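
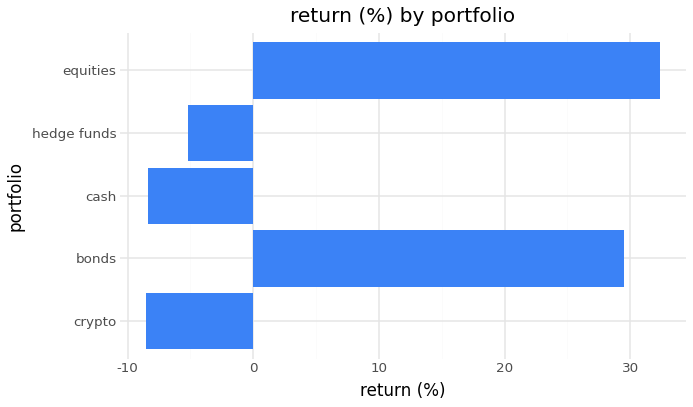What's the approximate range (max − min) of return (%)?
≈ 40

Max equities ≈ 30, min crypto ≈ -10; range ≈ 40.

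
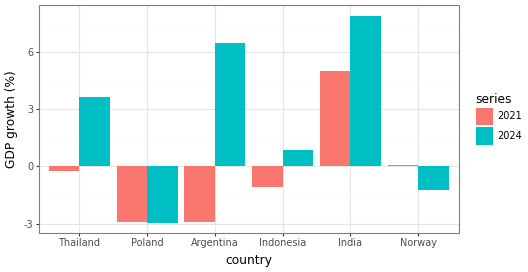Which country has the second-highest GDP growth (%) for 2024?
Argentina

Top 3 for 2024: India ≈ 8, Argentina ≈ 6, Thailand ≈ 4.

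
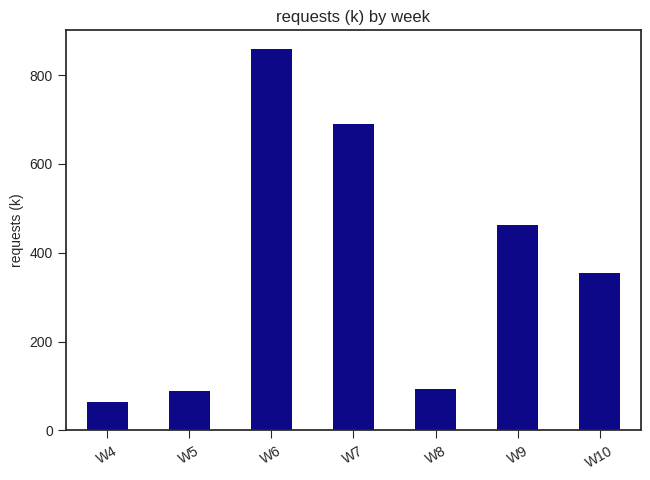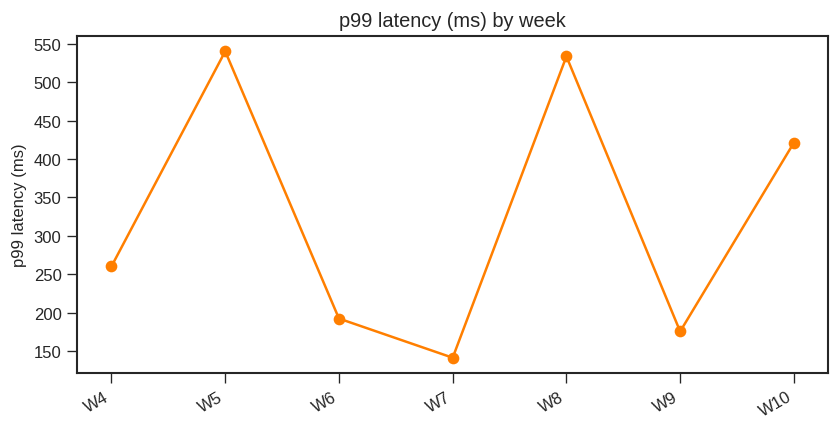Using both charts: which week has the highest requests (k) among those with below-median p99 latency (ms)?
W6

Chart 2 median p99 latency (ms) ≈ 250; below-median weeks: W6, W7, W9. Among those, W6 has the highest requests (k) (≈ 900).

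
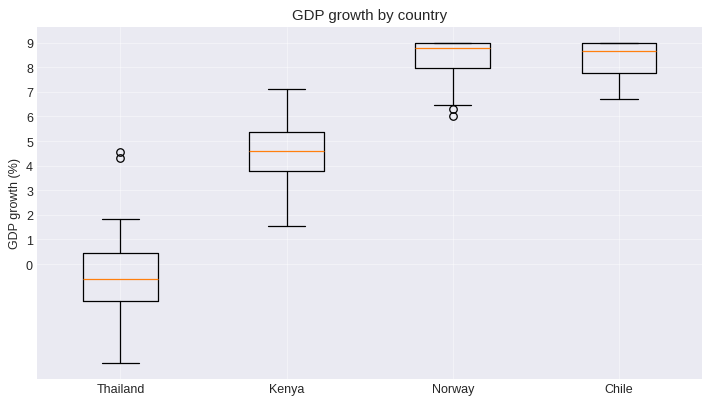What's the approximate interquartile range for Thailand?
≈ 2

Q3 ≈ 0, Q1 ≈ -2; IQR ≈ 2.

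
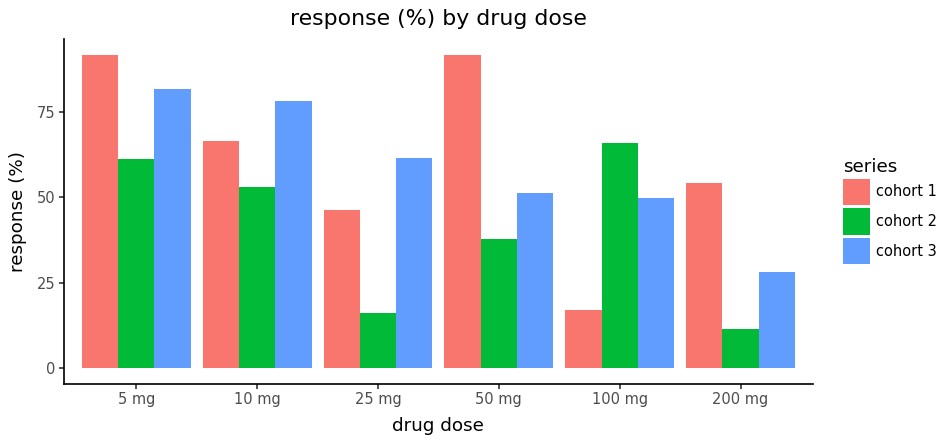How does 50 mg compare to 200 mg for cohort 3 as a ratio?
≈ 1.67×

50 mg ≈ 50, 200 mg ≈ 30; 50/30 ≈ 1.67.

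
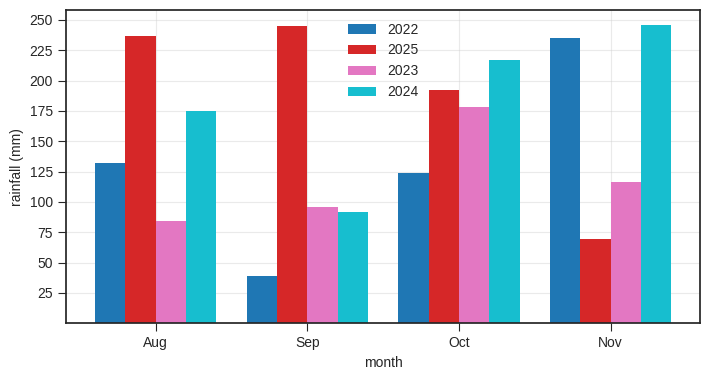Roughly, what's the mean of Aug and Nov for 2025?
≈ 150

(225 + 75) / 2 ≈ 150.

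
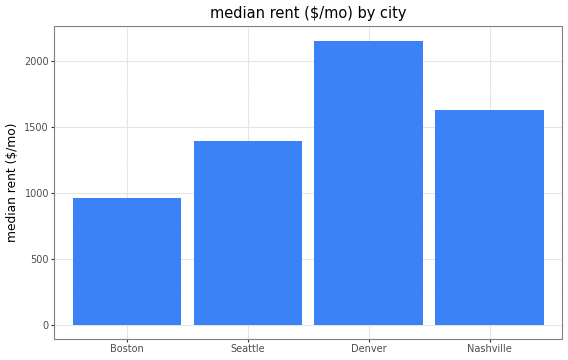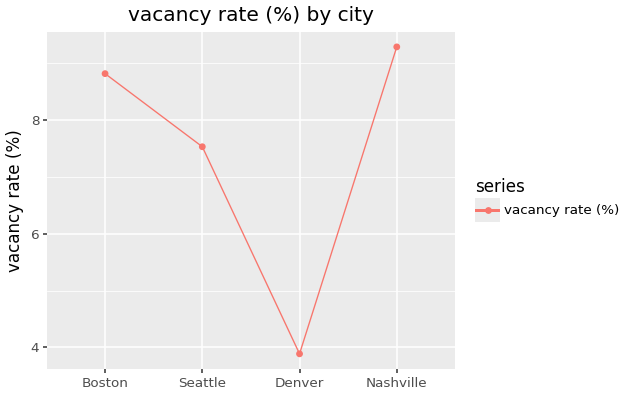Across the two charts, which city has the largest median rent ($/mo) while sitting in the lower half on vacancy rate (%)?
Denver

Chart 2 median vacancy rate (%) ≈ 8; below-median cities: Seattle, Denver. Among those, Denver has the highest median rent ($/mo) (≈ 2200).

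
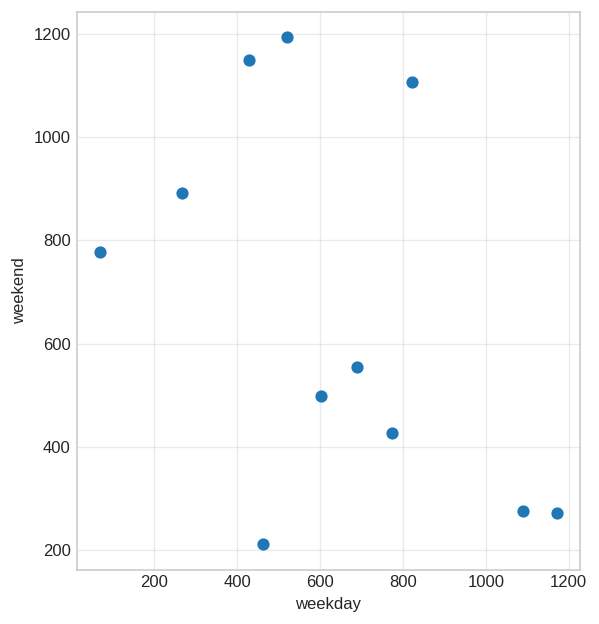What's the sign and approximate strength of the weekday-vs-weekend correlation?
negative, moderate

Points are negatively correlated; moderate (|r| ≈ 0.5).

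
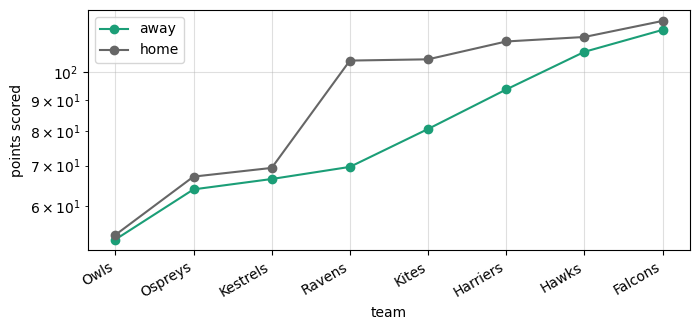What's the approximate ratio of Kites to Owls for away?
Kites ≈ 80, Owls ≈ 50; 80/50 ≈ 1.6.

≈ 1.6×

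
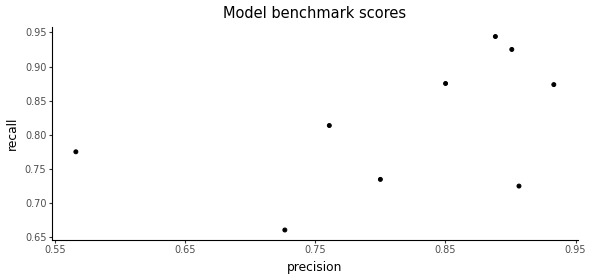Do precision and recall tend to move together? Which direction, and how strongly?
Points are positively correlated; moderate (|r| ≈ 0.5).

positive, moderate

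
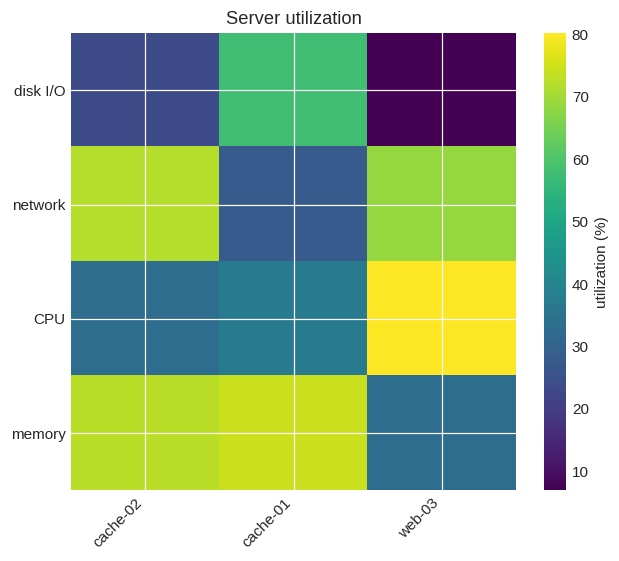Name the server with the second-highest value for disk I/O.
Top 3 for disk I/O: cache-01 ≈ 60, cache-02 ≈ 20, web-03 ≈ 10.

cache-02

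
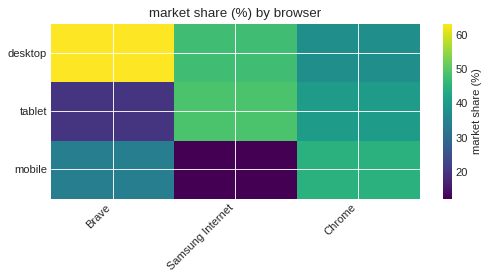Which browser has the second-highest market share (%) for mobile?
Brave

Top 3 for mobile: Chrome ≈ 45, Brave ≈ 35, Samsung Internet ≈ 10.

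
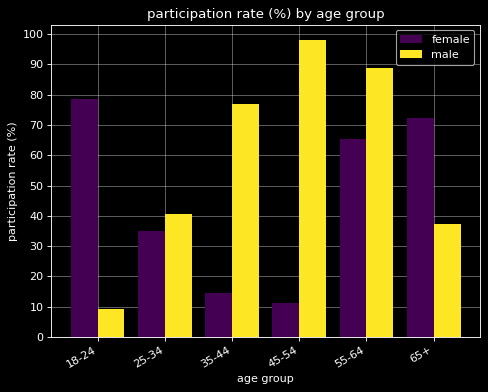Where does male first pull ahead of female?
25-34

18-24: male ≈ 10 vs female ≈ 80 (not yet); 25-34: male ≈ 40 vs female ≈ 30 (first crossover).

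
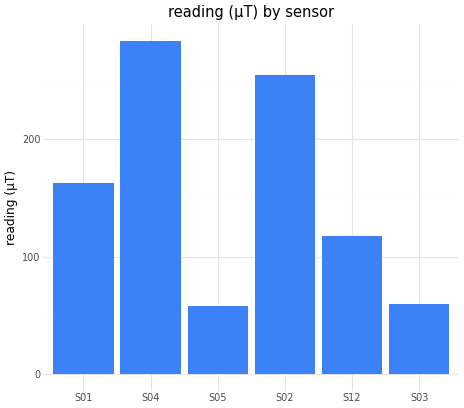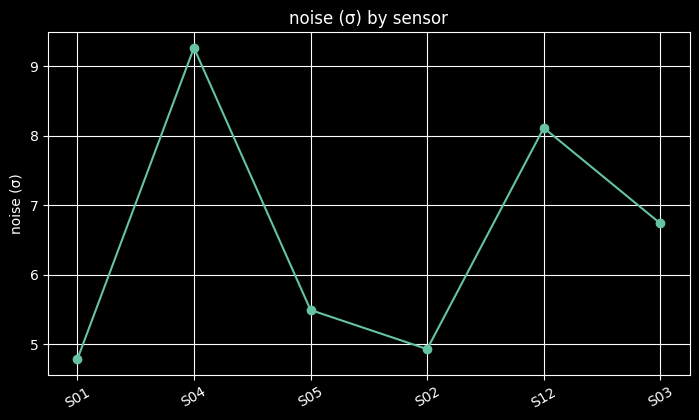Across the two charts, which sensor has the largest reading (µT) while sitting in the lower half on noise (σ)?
Chart 2 median noise (σ) ≈ 6; below-median sensors: S01, S05, S02. Among those, S02 has the highest reading (µT) (≈ 250).

S02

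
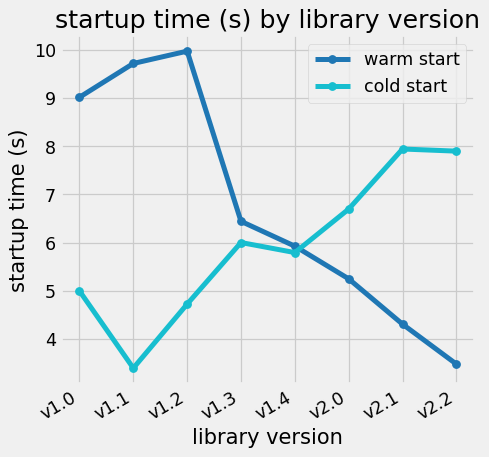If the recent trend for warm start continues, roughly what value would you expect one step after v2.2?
Last three: 5, 4, 3 → slope ≈ -1/step → next ≈ 2.

≈ 2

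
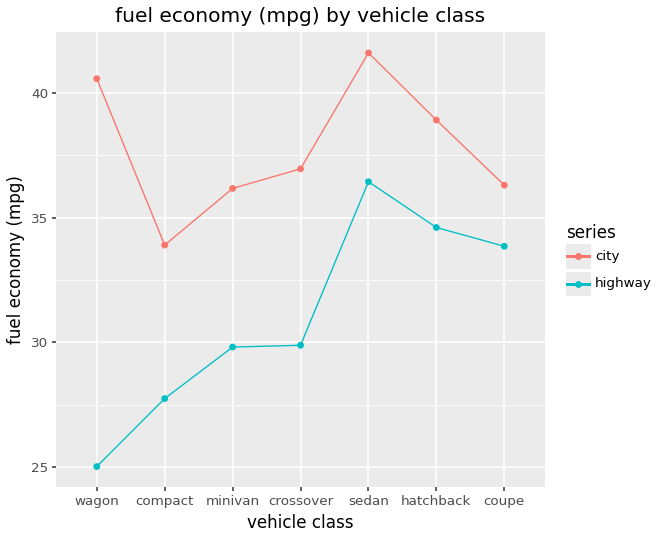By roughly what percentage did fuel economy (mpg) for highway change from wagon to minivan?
wagon ≈ 26, minivan ≈ 30; (30 − 26) / 26 ≈ +15.4%.

≈ +15.4%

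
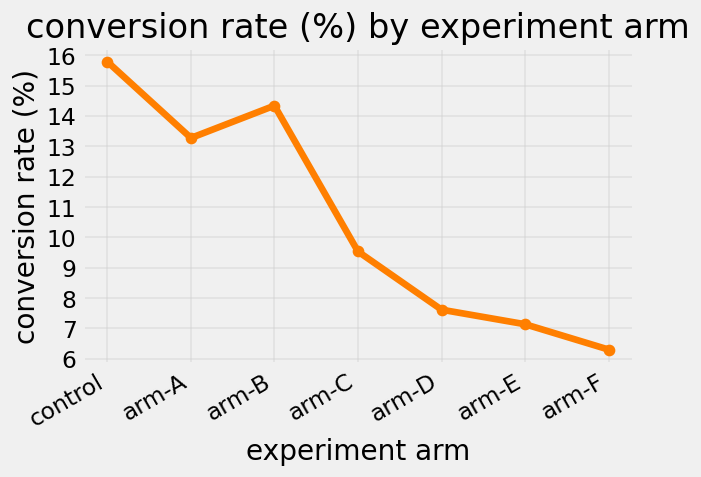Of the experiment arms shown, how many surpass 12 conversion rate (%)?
3

Above 12: control, arm-A, arm-B.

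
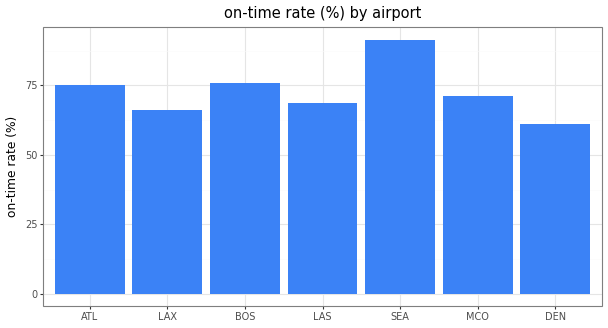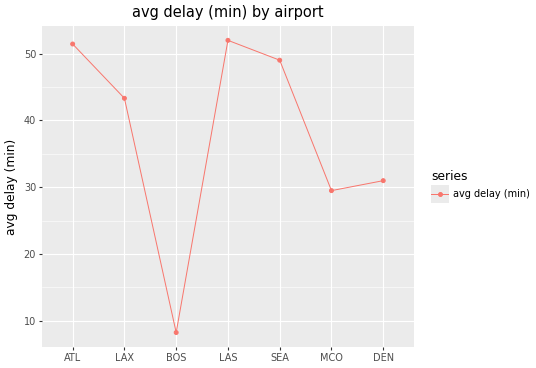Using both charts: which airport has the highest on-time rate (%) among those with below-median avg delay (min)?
Chart 2 median avg delay (min) ≈ 45; below-median airports: BOS, MCO, DEN. Among those, BOS has the highest on-time rate (%) (≈ 80).

BOS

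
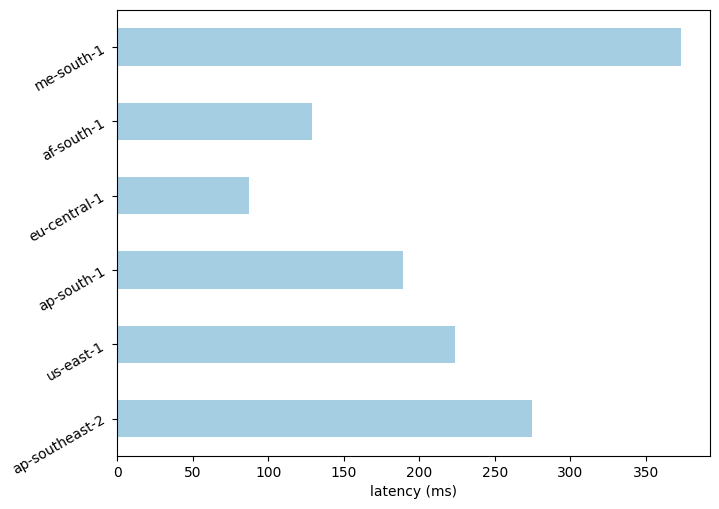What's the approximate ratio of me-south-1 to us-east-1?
me-south-1 ≈ 350, us-east-1 ≈ 200; 350/200 ≈ 1.75.

≈ 1.75×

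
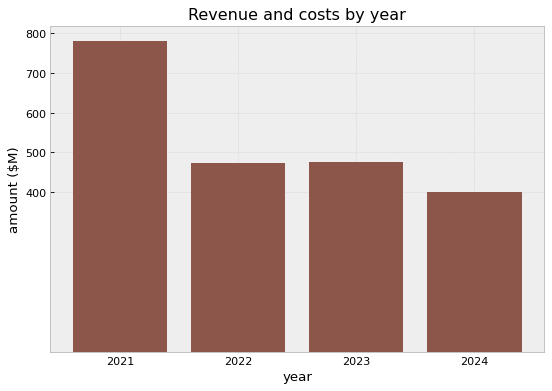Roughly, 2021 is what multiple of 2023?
2021 ≈ 800, 2023 ≈ 500; 800/500 ≈ 1.6.

≈ 1.6×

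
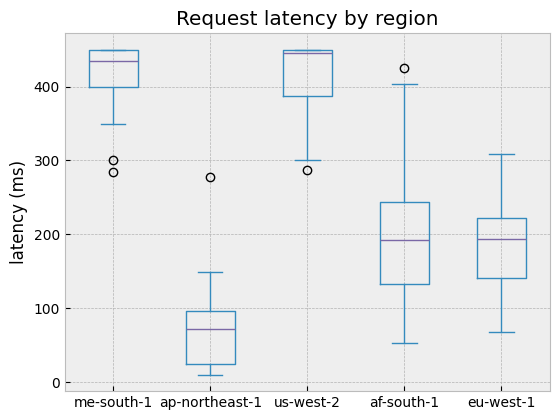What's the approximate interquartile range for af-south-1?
≈ 100

Q3 ≈ 250, Q1 ≈ 150; IQR ≈ 100.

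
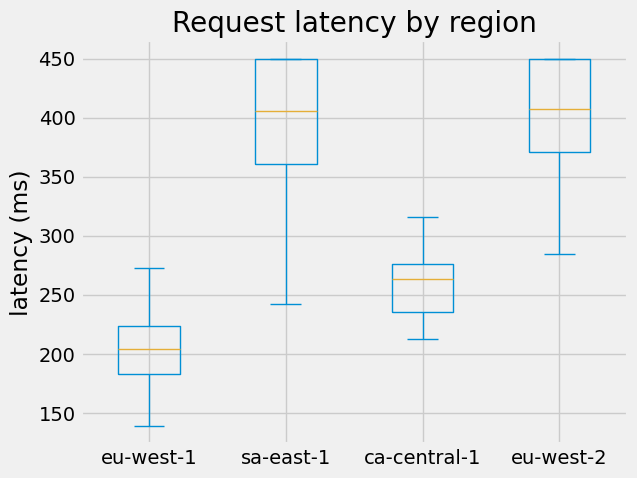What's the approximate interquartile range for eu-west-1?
Q3 ≈ 220, Q1 ≈ 180; IQR ≈ 40.

≈ 40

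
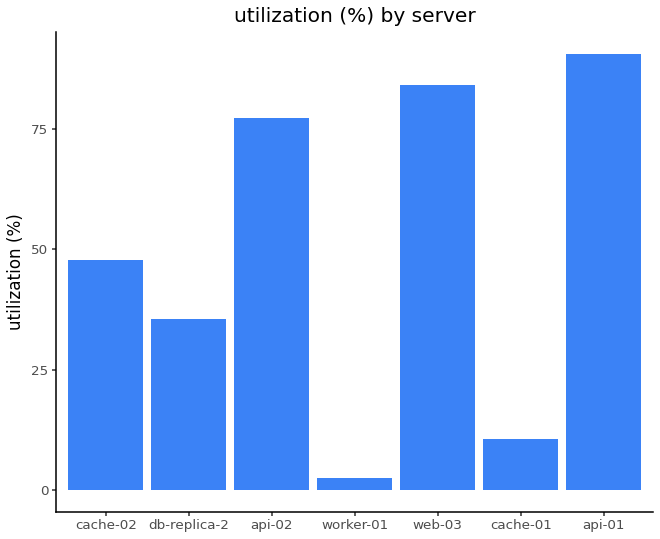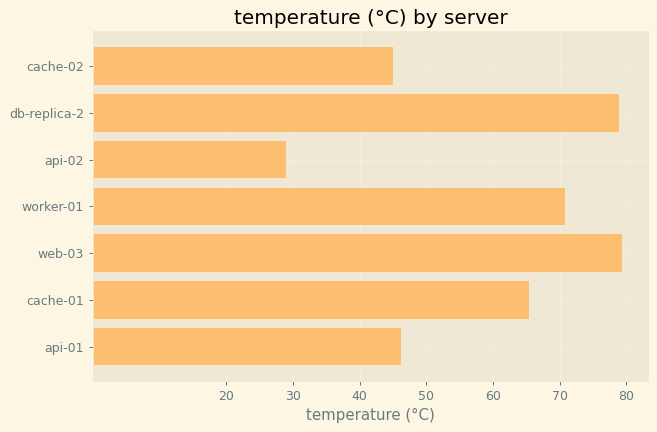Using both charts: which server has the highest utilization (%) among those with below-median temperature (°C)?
Chart 2 median temperature (°C) ≈ 70; below-median servers: cache-02, api-02, api-01. Among those, api-01 has the highest utilization (%) (≈ 90).

api-01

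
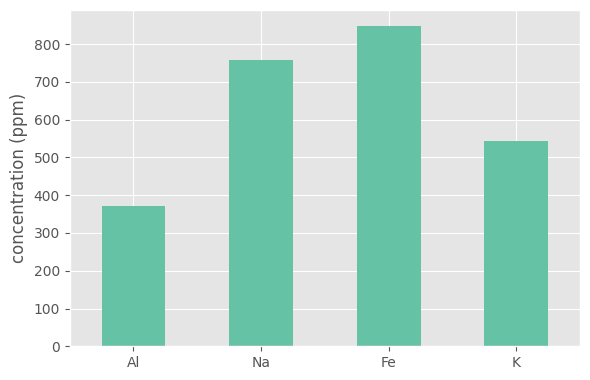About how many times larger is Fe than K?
≈ 1.6×

Fe ≈ 800, K ≈ 500; 800/500 ≈ 1.6.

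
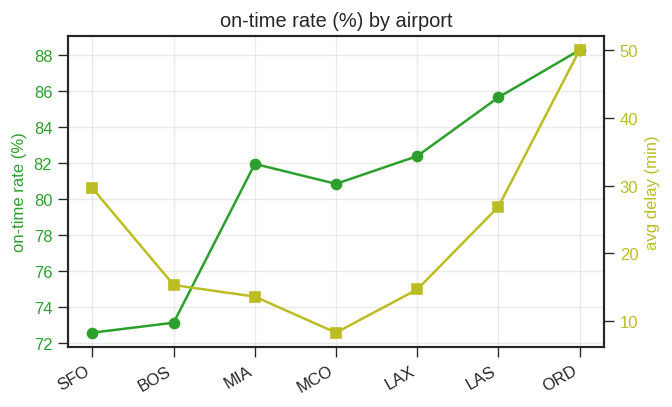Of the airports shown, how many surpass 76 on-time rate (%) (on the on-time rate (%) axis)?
5

Above 76: MIA, MCO, LAX, LAS, ORD.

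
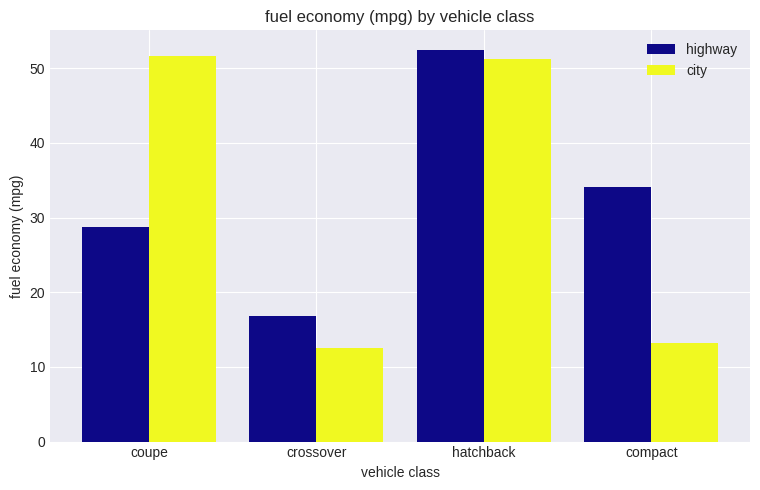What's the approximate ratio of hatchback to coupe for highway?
hatchback ≈ 50, coupe ≈ 30; 50/30 ≈ 1.67.

≈ 1.67×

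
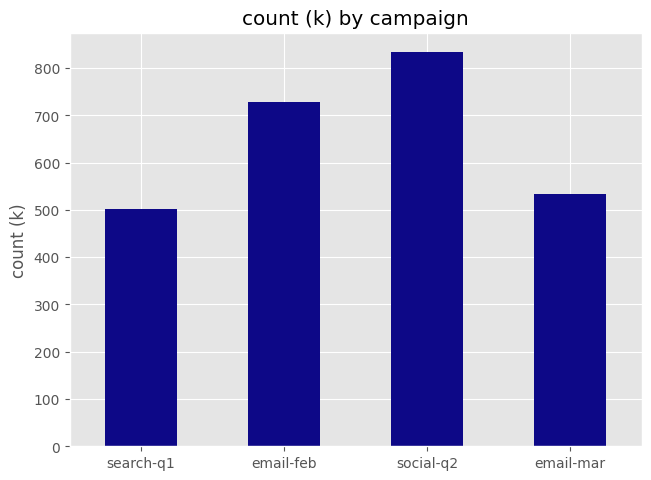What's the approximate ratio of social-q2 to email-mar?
social-q2 ≈ 800, email-mar ≈ 500; 800/500 ≈ 1.6.

≈ 1.6×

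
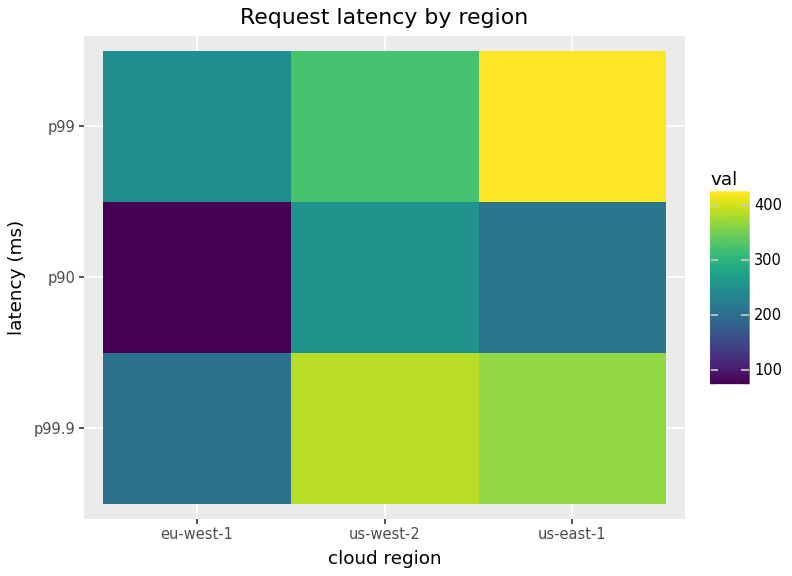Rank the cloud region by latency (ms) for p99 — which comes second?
Top 3 for p99: us-east-1 ≈ 450, us-west-2 ≈ 300, eu-west-1 ≈ 250.

us-west-2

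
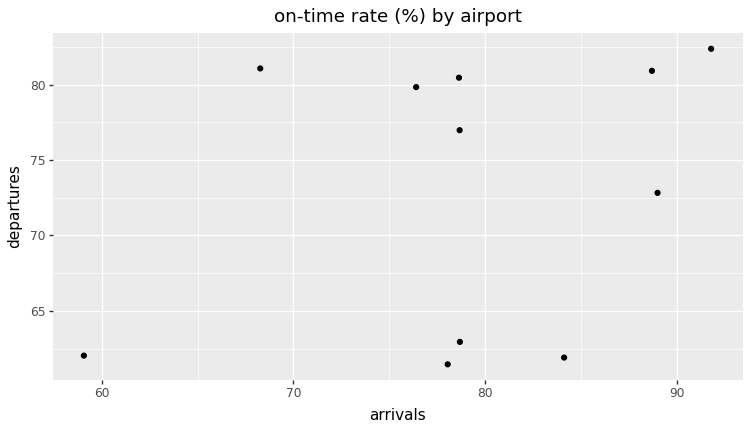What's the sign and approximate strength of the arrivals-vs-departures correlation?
positive, weak

Points are positively correlated; weak (|r| ≈ 0.3).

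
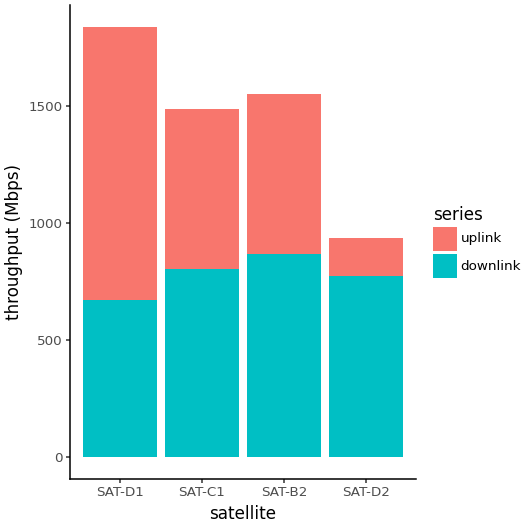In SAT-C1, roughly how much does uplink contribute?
uplink top ≈ 1400, bottom ≈ 800; segment ≈ 600.

≈ 600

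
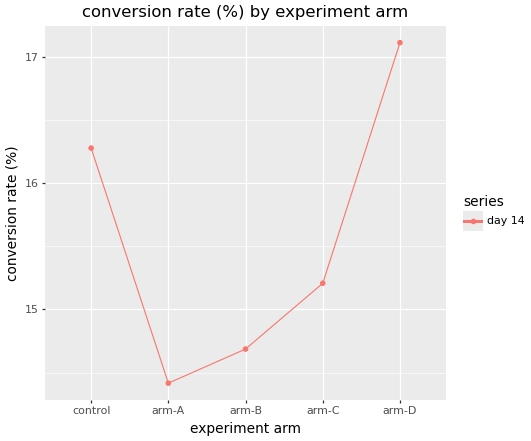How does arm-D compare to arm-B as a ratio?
≈ 1.17×

arm-D ≈ 17.0, arm-B ≈ 14.5; 17.0/14.5 ≈ 1.17.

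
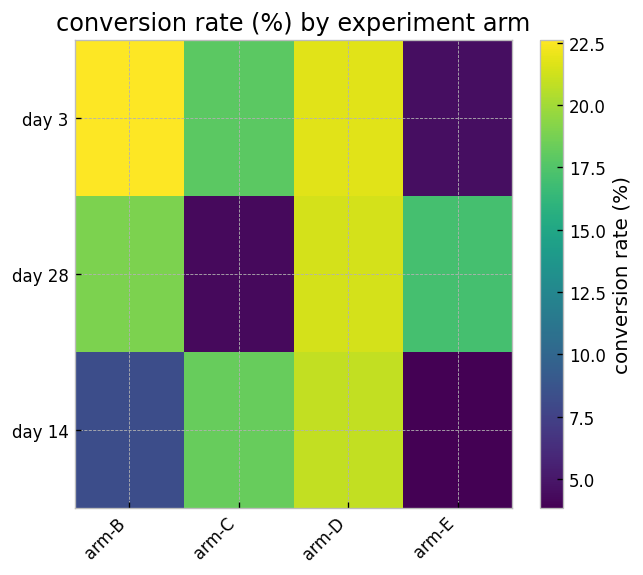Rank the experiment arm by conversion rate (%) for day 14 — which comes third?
Top 4 for day 14: arm-D ≈ 20, arm-C ≈ 18, arm-B ≈ 8, arm-E ≈ 4.

arm-B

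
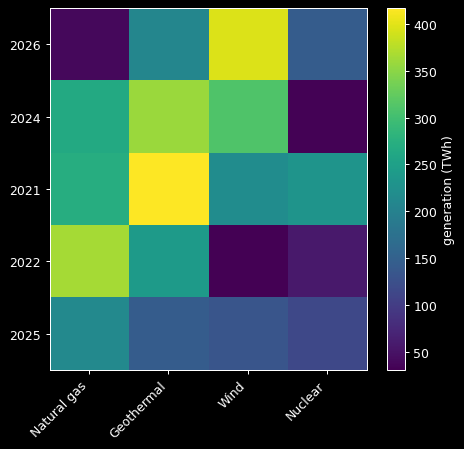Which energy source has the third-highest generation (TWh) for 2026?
Nuclear

Top 4 for 2026: Wind ≈ 400, Geothermal ≈ 200, Nuclear ≈ 150, Natural gas ≈ 50.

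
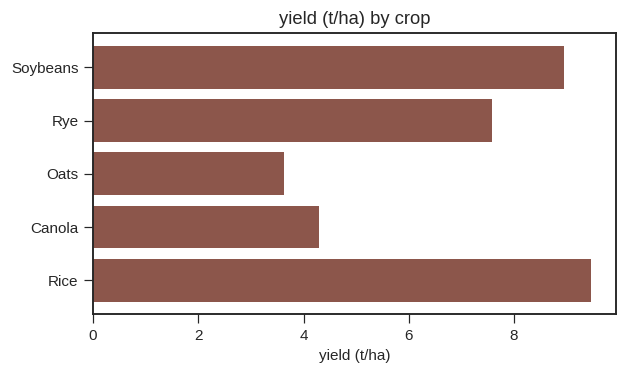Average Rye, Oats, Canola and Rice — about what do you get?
(8 + 4 + 4 + 9) / 4 ≈ 6.

≈ 6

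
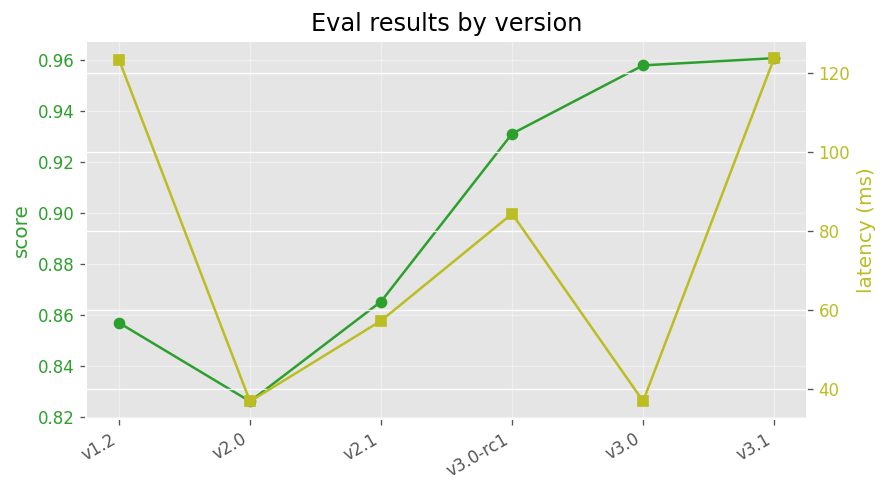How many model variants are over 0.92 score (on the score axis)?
3

Above 0.92: v3.0-rc1, v3.0, v3.1.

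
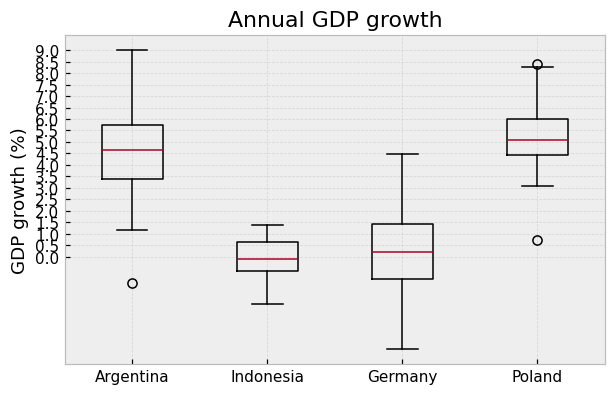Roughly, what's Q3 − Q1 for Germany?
Q3 ≈ 1.5, Q1 ≈ -1.0; IQR ≈ 2.5.

≈ 2.5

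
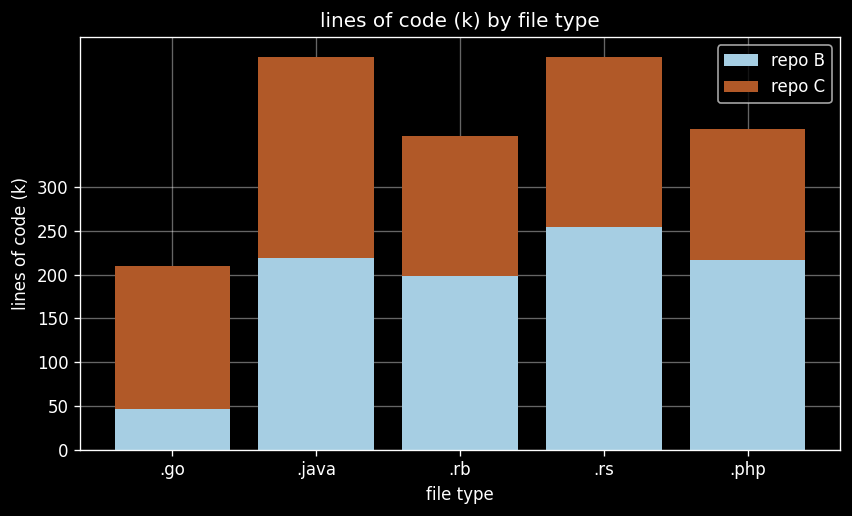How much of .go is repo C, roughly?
repo C top ≈ 200, bottom ≈ 50; segment ≈ 150.

≈ 150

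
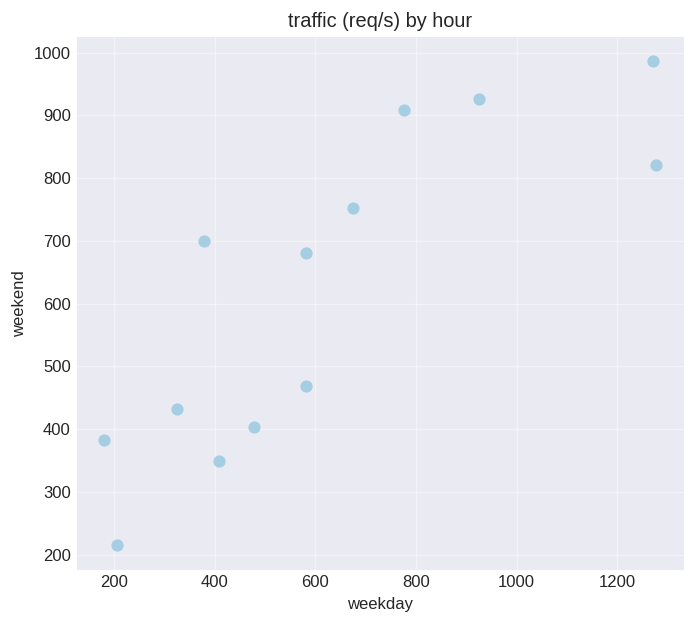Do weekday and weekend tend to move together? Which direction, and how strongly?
positive, strong

Points are positively correlated; strong (|r| ≈ 0.8).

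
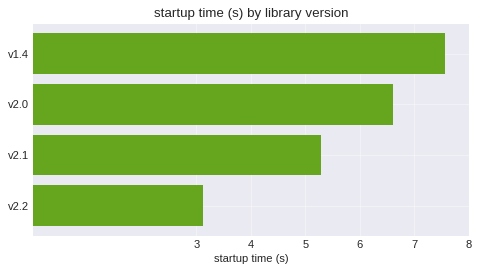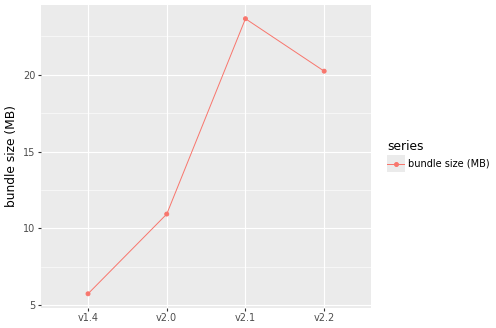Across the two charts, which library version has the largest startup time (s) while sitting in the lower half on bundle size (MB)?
v1.4

Chart 2 median bundle size (MB) ≈ 15; below-median library versions: v1.4, v2.0. Among those, v1.4 has the highest startup time (s) (≈ 8).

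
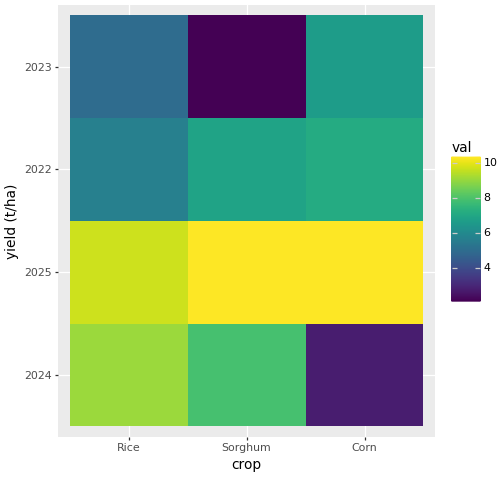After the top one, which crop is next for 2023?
Rice

Top 3 for 2023: Corn ≈ 7, Rice ≈ 5, Sorghum ≈ 2.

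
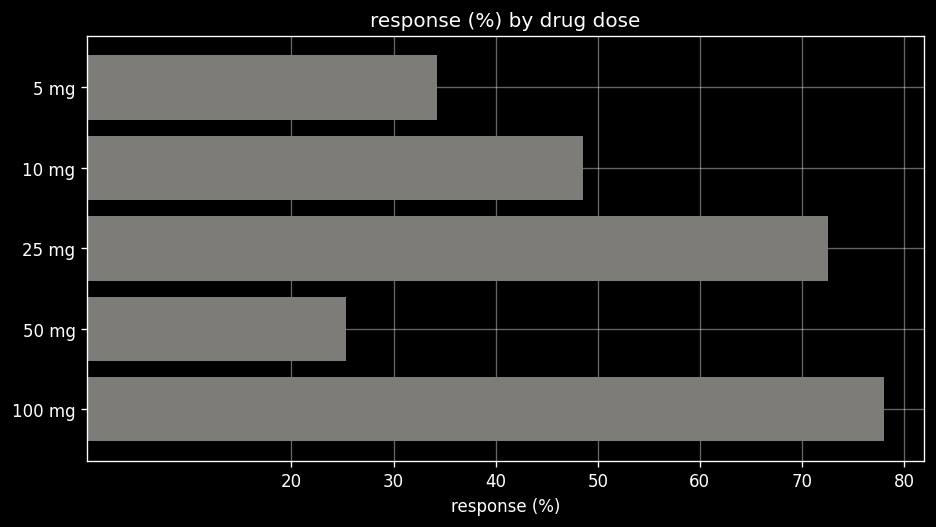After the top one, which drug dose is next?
Top 3: 100 mg ≈ 80, 25 mg ≈ 70, 10 mg ≈ 50.

25 mg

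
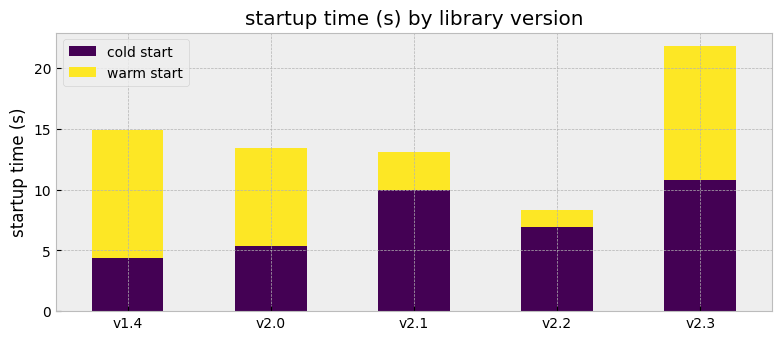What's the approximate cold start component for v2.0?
cold start top ≈ 6, bottom ≈ 0; segment ≈ 6.

≈ 6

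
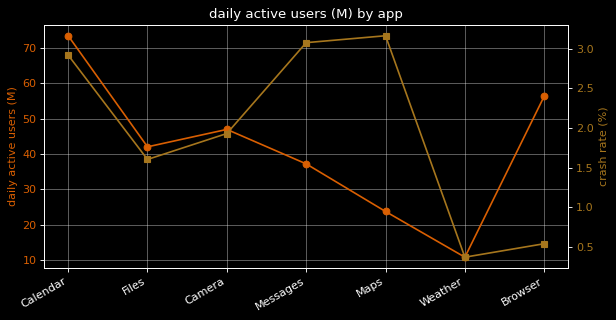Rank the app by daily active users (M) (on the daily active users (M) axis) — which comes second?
Top 3 (on the daily active users (M) axis): Calendar ≈ 70, Browser ≈ 60, Camera ≈ 50.

Browser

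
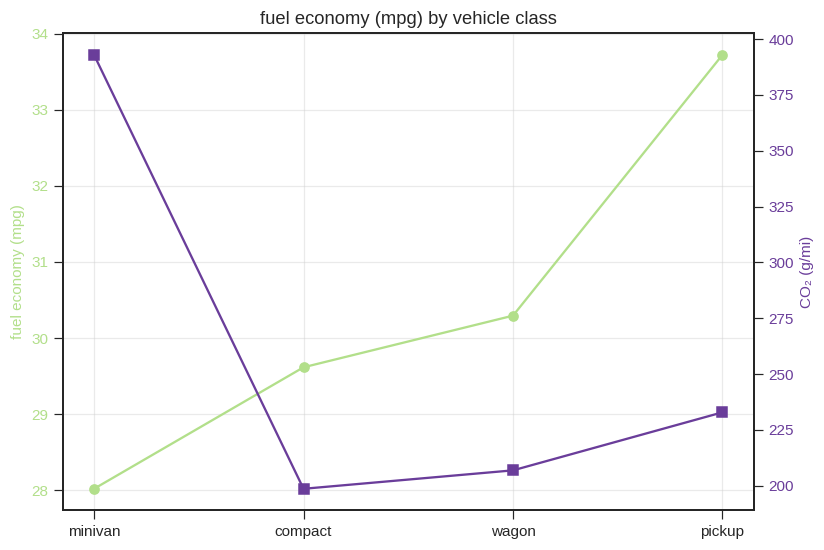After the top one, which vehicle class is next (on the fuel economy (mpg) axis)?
wagon

Top 3 (on the fuel economy (mpg) axis): pickup ≈ 33.5, wagon ≈ 30.5, compact ≈ 29.5.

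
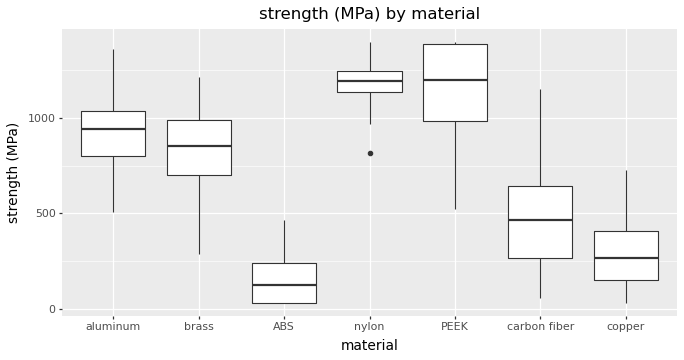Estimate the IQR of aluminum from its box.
≈ 200

Q3 ≈ 1000, Q1 ≈ 800; IQR ≈ 200.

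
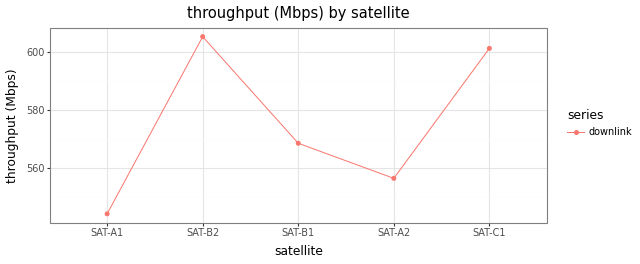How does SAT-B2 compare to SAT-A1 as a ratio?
SAT-B2 ≈ 610, SAT-A1 ≈ 540; 610/540 ≈ 1.13.

≈ 1.13×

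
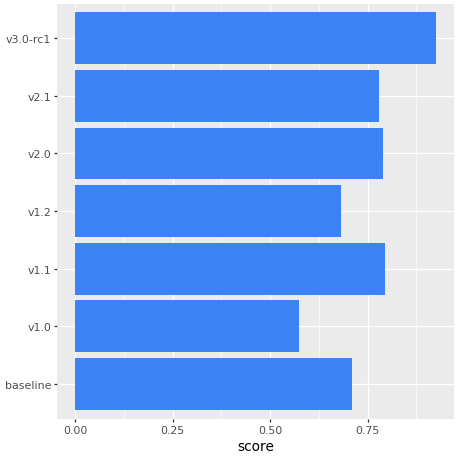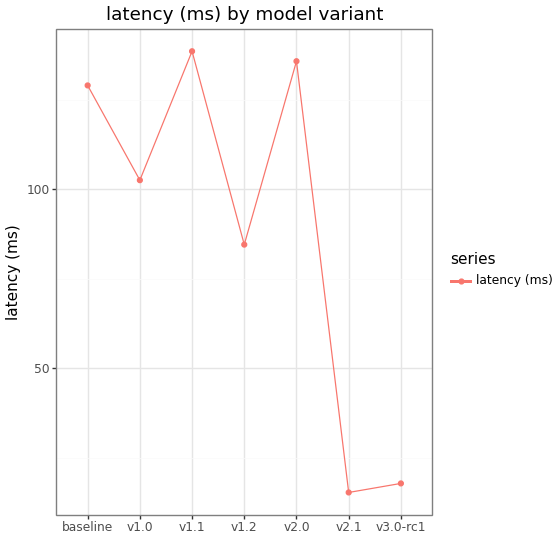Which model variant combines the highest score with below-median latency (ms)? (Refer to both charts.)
Chart 2 median latency (ms) ≈ 100; below-median model variants: v1.2, v2.1, v3.0-rc1. Among those, v3.0-rc1 has the highest score (≈ 0.9).

v3.0-rc1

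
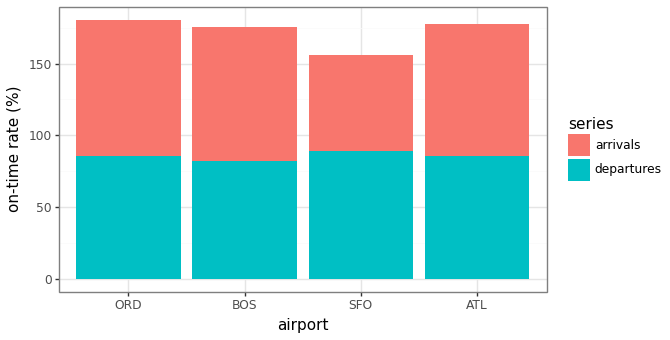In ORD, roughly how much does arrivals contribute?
≈ 100

arrivals top ≈ 180, bottom ≈ 80; segment ≈ 100.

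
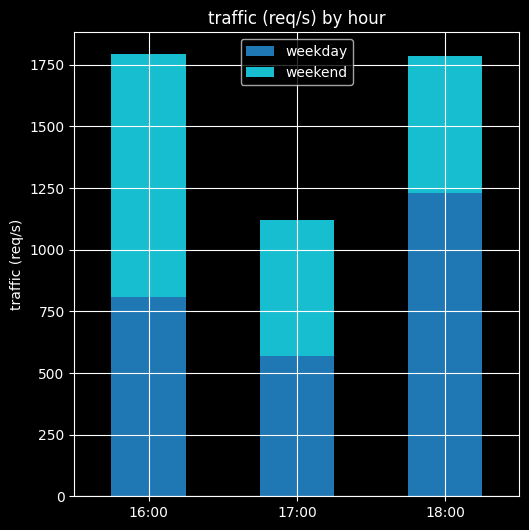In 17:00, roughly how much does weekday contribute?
≈ 600

weekday top ≈ 600, bottom ≈ 0; segment ≈ 600.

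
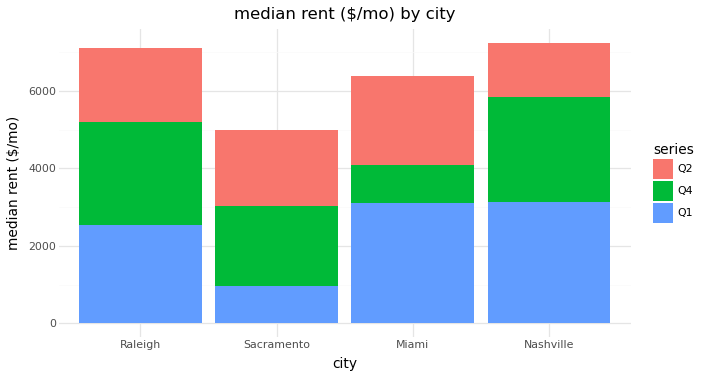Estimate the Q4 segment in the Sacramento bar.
≈ 2000

Q4 top ≈ 3000, bottom ≈ 1000; segment ≈ 2000.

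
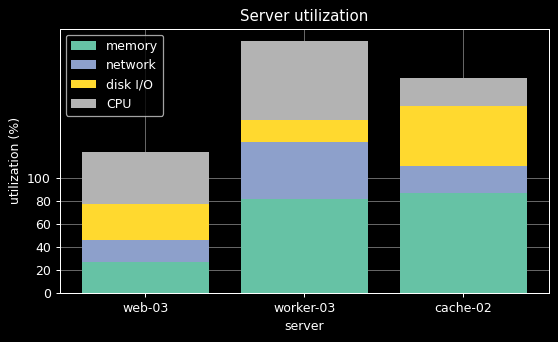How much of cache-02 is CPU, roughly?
CPU top ≈ 180, bottom ≈ 160; segment ≈ 20.

≈ 20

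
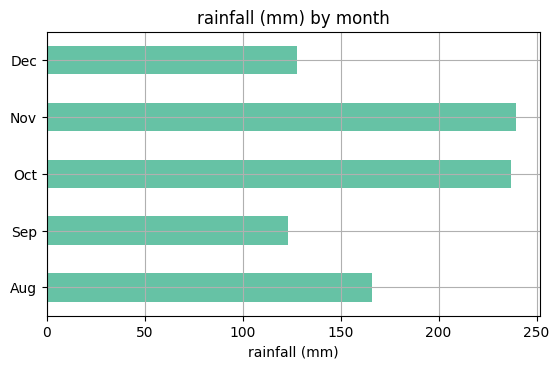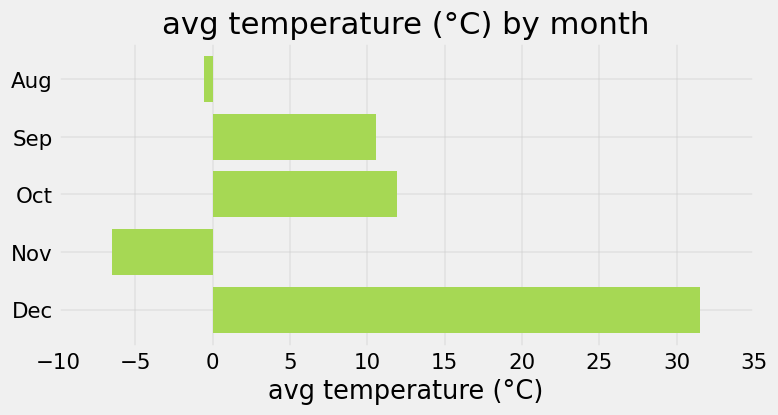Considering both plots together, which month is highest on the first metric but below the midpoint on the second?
Chart 2 median avg temperature (°C) ≈ 10; below-median months: Aug, Nov. Among those, Nov has the highest rainfall (mm) (≈ 250).

Nov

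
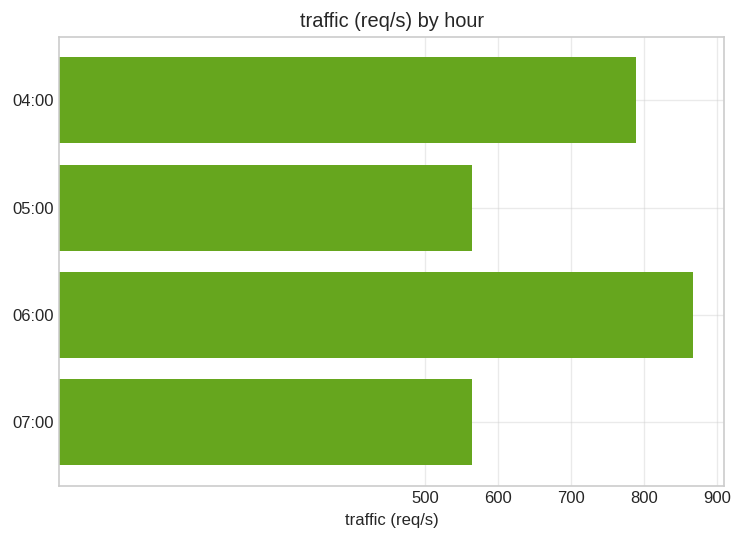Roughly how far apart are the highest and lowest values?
Max 06:00 ≈ 900, min 07:00 ≈ 600; range ≈ 300.

≈ 300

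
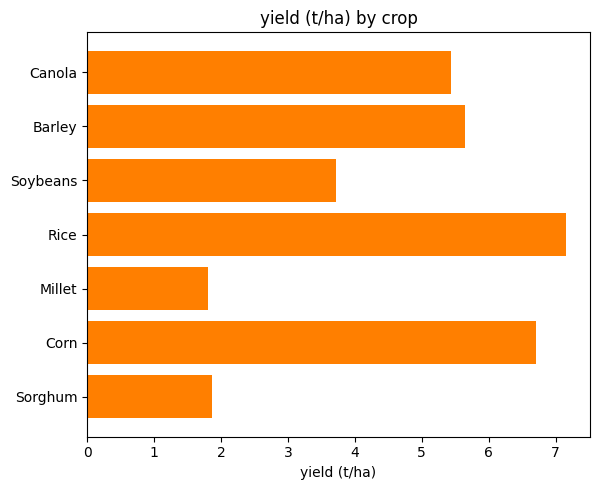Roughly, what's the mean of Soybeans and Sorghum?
(4 + 2) / 2 ≈ 3.

≈ 3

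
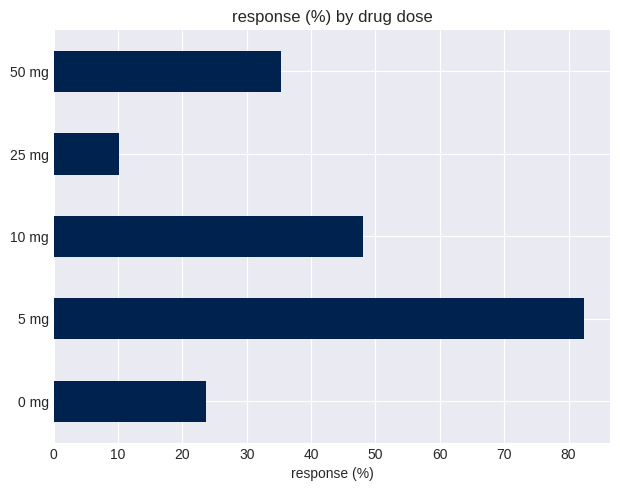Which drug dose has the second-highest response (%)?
Top 3: 5 mg ≈ 80, 10 mg ≈ 50, 50 mg ≈ 40.

10 mg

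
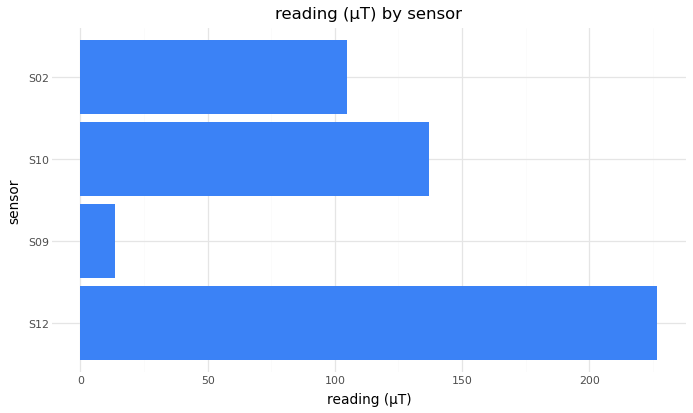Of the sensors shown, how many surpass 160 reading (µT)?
1

Above 160: S12.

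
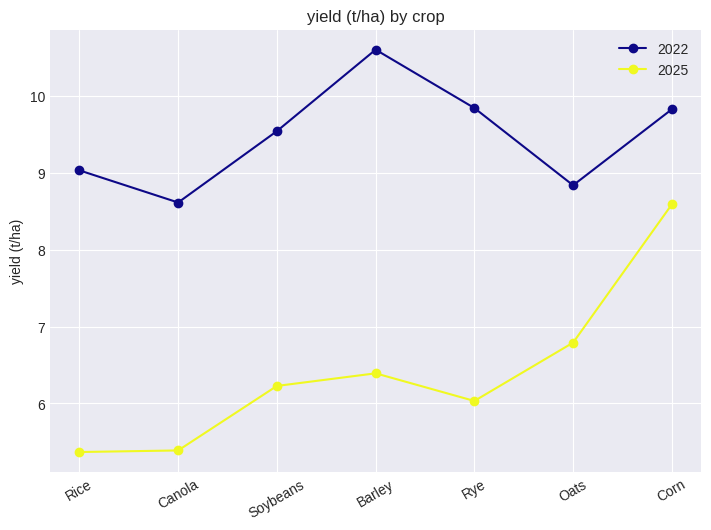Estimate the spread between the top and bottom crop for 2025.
Max Corn ≈ 8.5, min Rice ≈ 5.5; range ≈ 3.0.

≈ 3.0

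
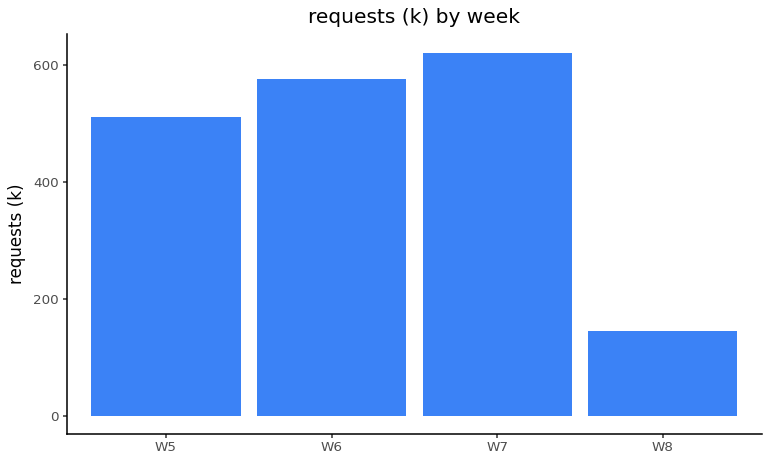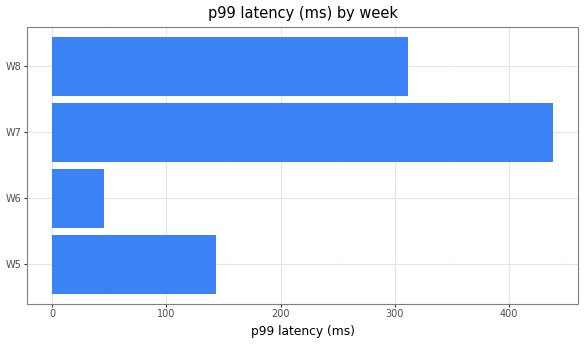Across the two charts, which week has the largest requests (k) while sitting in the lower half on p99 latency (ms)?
Chart 2 median p99 latency (ms) ≈ 250; below-median weeks: W5, W6. Among those, W6 has the highest requests (k) (≈ 600).

W6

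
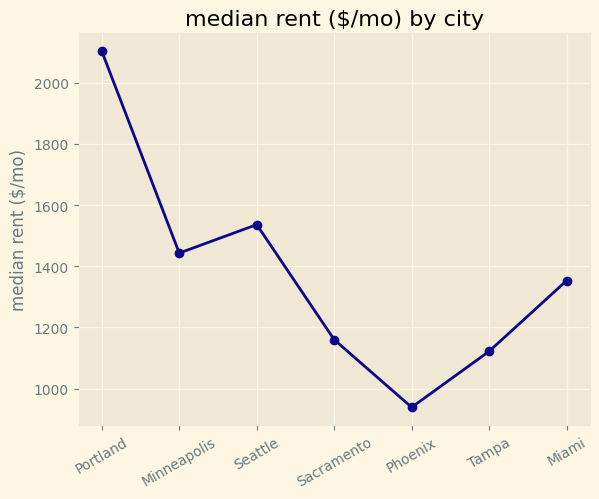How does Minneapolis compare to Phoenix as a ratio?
≈ 1.56×

Minneapolis ≈ 1400, Phoenix ≈ 900; 1400/900 ≈ 1.56.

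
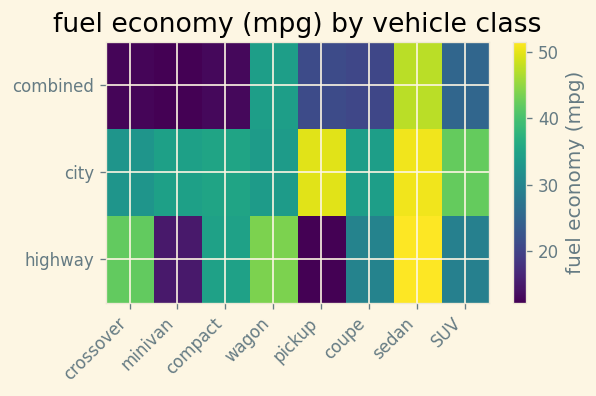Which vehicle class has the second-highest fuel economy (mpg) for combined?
Top 3 for combined: sedan ≈ 45, wagon ≈ 35, SUV ≈ 25.

wagon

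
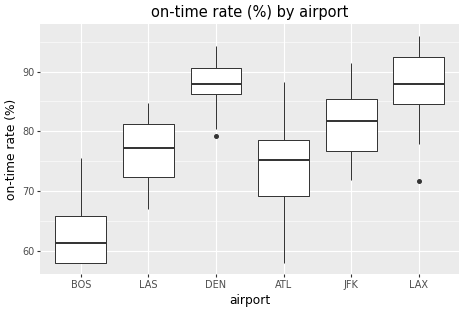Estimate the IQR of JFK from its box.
Q3 ≈ 85, Q1 ≈ 75; IQR ≈ 10.

≈ 10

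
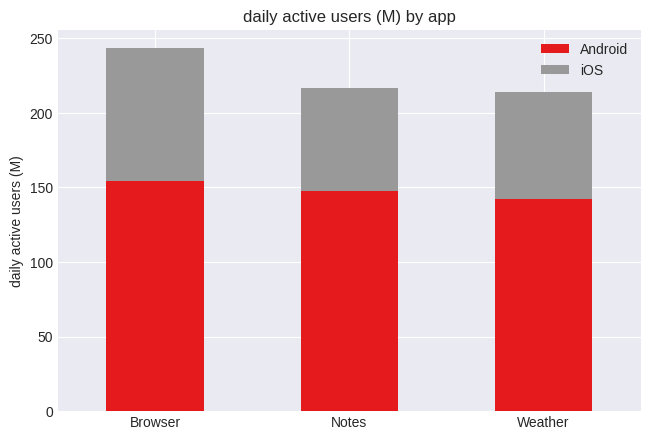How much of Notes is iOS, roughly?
iOS top ≈ 225, bottom ≈ 150; segment ≈ 75.

≈ 75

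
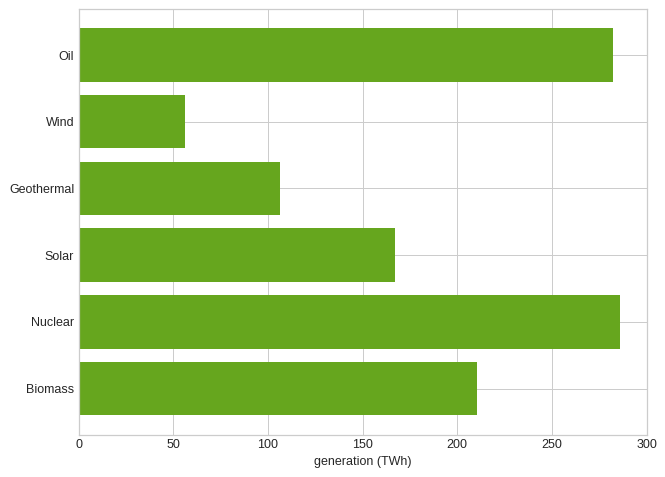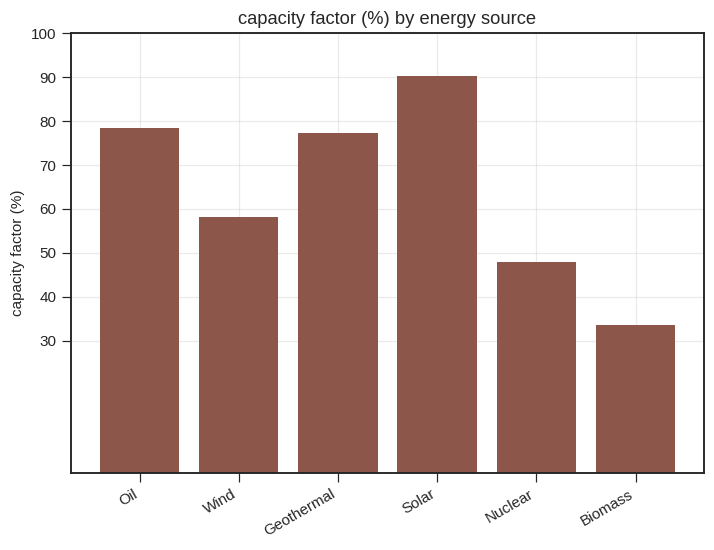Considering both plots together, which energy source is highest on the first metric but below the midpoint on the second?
Chart 2 median capacity factor (%) ≈ 70; below-median energy sources: Wind, Nuclear, Biomass. Among those, Nuclear has the highest generation (TWh) (≈ 300).

Nuclear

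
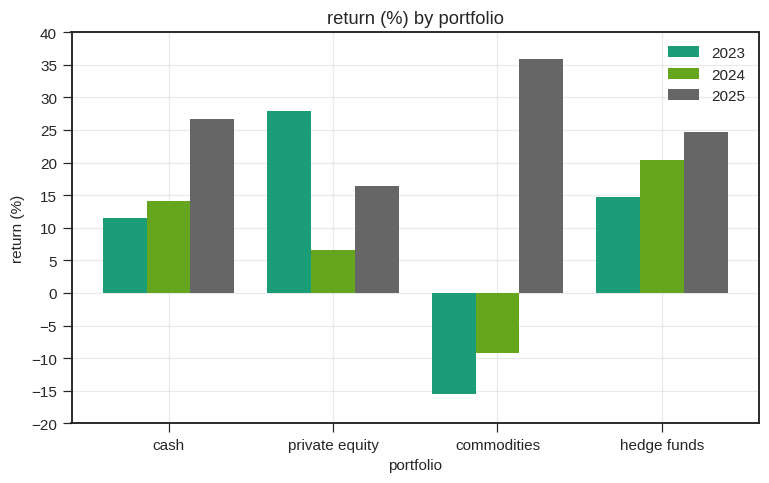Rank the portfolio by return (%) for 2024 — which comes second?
Top 3 for 2024: hedge funds ≈ 20, cash ≈ 15, private equity ≈ 5.

cash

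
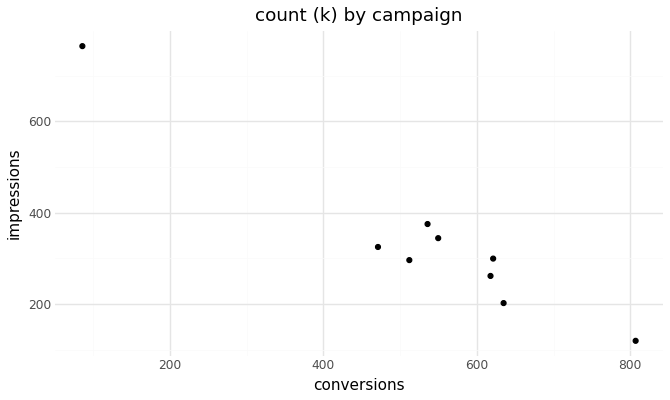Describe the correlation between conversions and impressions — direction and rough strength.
negative, strong

Points are negatively correlated; strong (|r| ≈ 1.0).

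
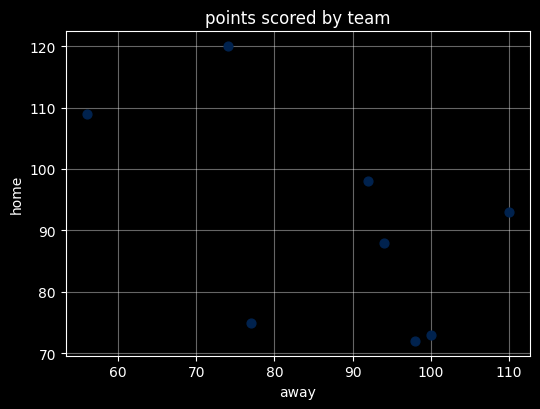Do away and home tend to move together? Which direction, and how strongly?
Points are negatively correlated; moderate (|r| ≈ 0.5).

negative, moderate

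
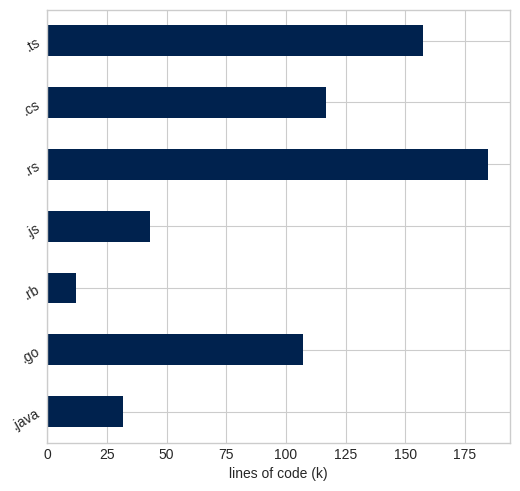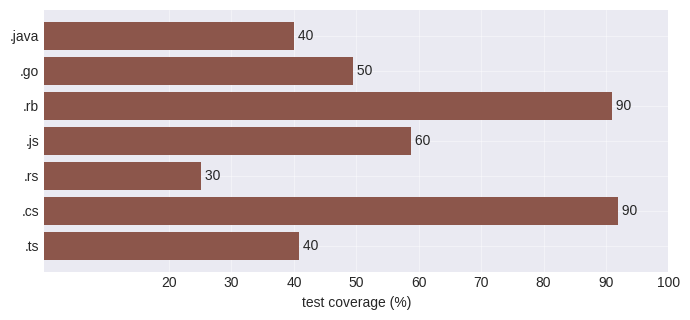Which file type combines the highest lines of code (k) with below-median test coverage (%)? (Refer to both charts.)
Chart 2 median test coverage (%) ≈ 50; below-median file types: .java, .rs, .ts. Among those, .rs has the highest lines of code (k) (≈ 180).

.rs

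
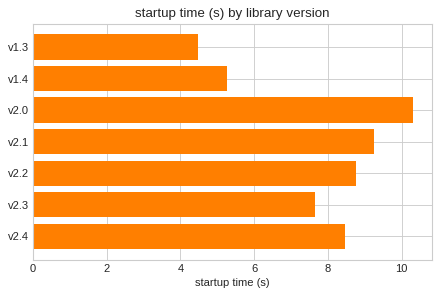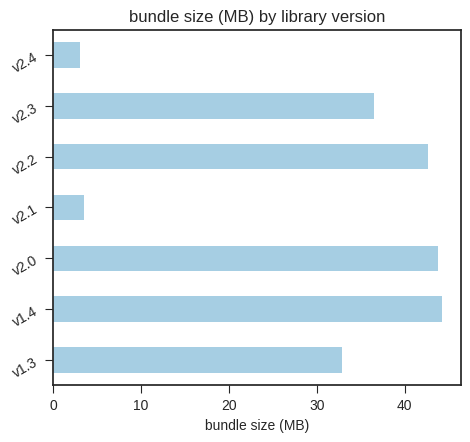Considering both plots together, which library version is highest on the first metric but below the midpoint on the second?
Chart 2 median bundle size (MB) ≈ 35; below-median library versions: v1.3, v2.1, v2.4. Among those, v2.1 has the highest startup time (s) (≈ 9).

v2.1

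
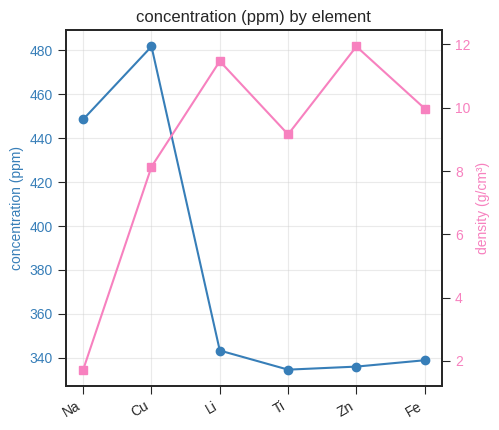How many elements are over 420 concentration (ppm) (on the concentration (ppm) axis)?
Above 420: Na, Cu.

2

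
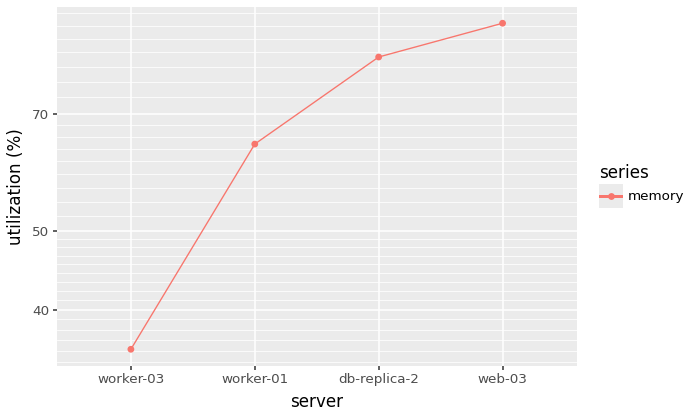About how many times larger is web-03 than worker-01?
web-03 ≈ 90, worker-01 ≈ 65; 90/65 ≈ 1.38.

≈ 1.38×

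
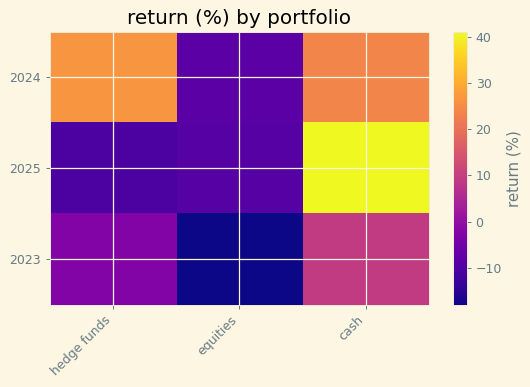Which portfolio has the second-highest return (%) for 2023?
Top 3 for 2023: cash ≈ 10, hedge funds ≈ 0, equities ≈ -20.

hedge funds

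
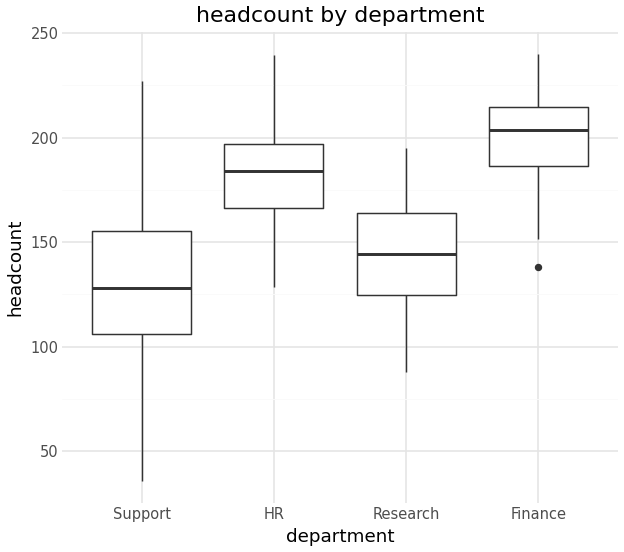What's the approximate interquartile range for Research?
Q3 ≈ 160, Q1 ≈ 120; IQR ≈ 40.

≈ 40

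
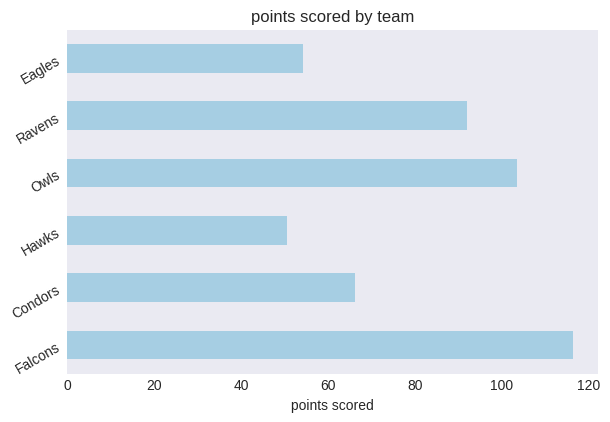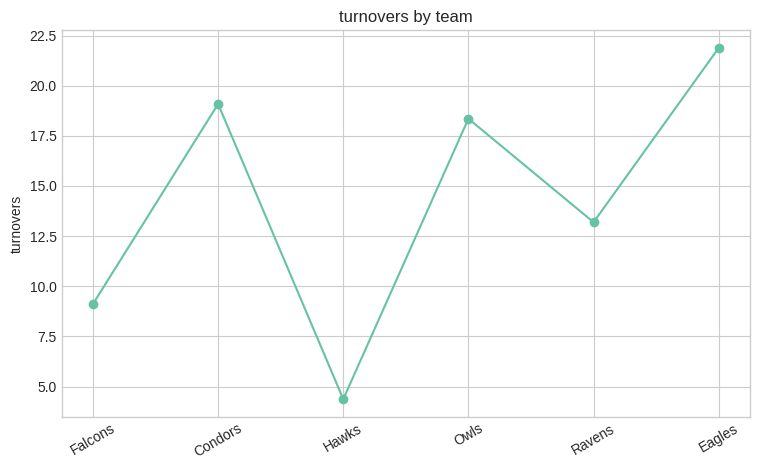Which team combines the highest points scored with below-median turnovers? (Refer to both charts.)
Chart 2 median turnovers ≈ 15; below-median teams: Falcons, Hawks, Ravens. Among those, Falcons has the highest points scored (≈ 120).

Falcons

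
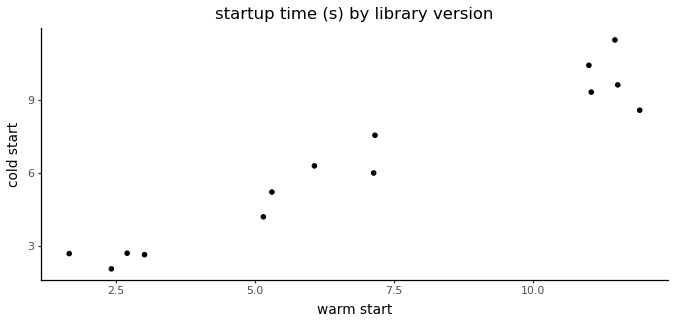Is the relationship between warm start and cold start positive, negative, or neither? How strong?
positive, strong

Points are positively correlated; strong (|r| ≈ 1.0).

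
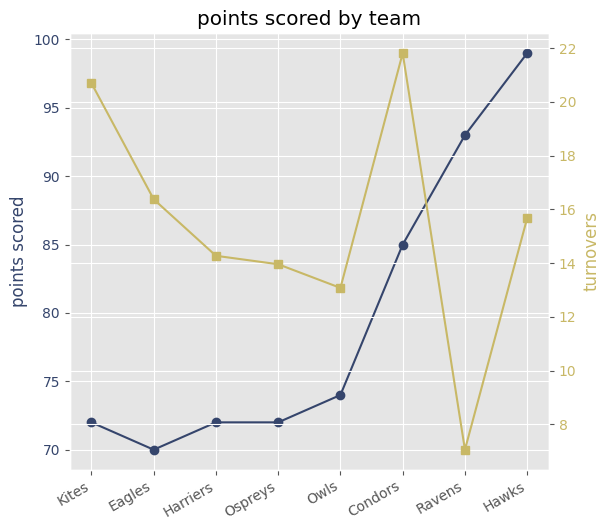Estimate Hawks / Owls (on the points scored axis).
Hawks ≈ 100, Owls ≈ 75; 100/75 ≈ 1.33.

≈ 1.33×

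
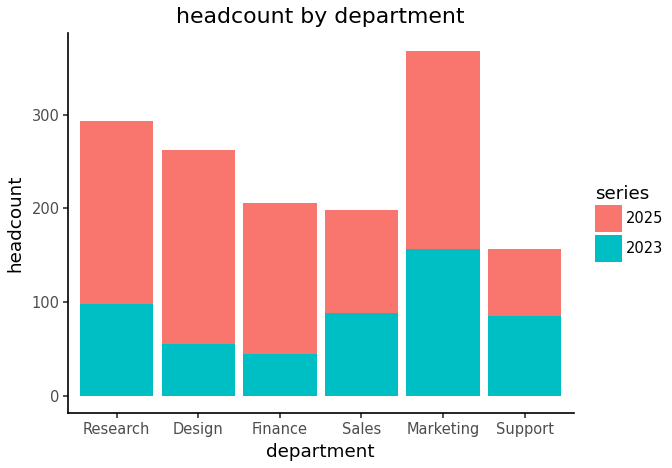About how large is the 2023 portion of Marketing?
2023 top ≈ 150, bottom ≈ 0; segment ≈ 150.

≈ 150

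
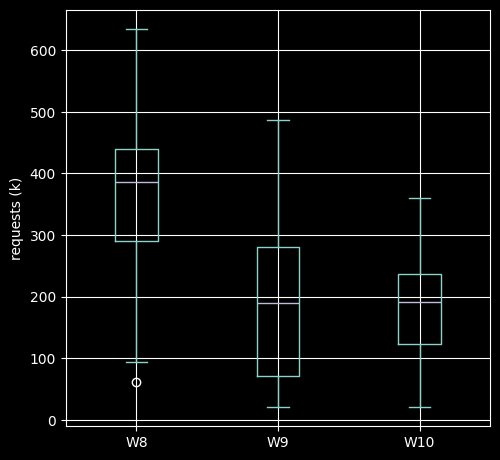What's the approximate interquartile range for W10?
Q3 ≈ 240, Q1 ≈ 120; IQR ≈ 120.

≈ 120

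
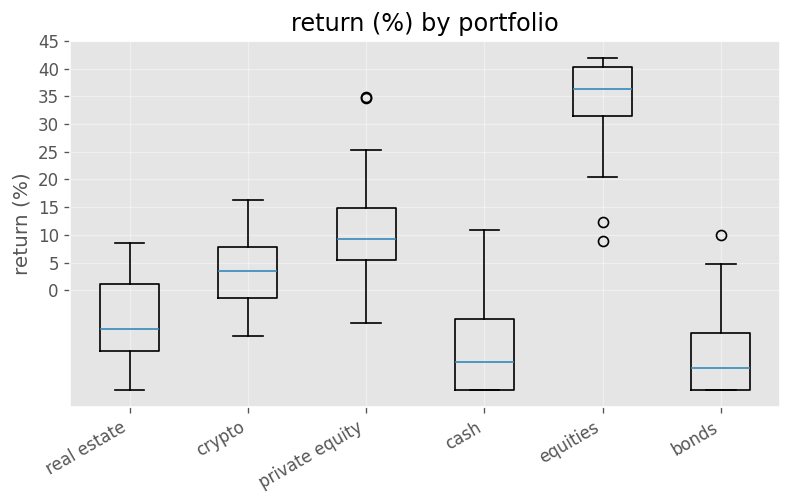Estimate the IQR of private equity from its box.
≈ 10

Q3 ≈ 15, Q1 ≈ 5; IQR ≈ 10.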